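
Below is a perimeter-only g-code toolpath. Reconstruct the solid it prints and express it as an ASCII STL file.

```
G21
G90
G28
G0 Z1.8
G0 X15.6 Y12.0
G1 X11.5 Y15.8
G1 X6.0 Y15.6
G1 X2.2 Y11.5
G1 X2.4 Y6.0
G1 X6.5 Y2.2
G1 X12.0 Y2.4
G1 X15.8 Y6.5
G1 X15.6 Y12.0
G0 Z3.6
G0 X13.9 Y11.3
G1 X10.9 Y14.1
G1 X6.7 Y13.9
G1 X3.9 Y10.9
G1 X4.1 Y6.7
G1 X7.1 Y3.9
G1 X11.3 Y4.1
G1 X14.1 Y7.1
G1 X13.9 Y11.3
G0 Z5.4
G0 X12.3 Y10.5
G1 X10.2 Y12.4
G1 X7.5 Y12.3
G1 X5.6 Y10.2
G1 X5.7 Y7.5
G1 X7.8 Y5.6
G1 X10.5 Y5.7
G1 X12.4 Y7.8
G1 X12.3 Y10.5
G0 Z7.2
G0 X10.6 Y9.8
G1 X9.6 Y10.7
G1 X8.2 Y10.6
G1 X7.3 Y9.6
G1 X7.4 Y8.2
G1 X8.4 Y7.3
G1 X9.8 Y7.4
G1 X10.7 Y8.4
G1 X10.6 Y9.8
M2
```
solid part
  facet normal 0.0000 0.0000 -1.0000
    outer loop
      vertex 5.2 17.2 0.0
      vertex 12.1 17.5 0.0
      vertex 17.2 12.8 0.0
    endloop
  endfacet
  facet normal 0.0000 0.0000 -1.0000
    outer loop
      vertex 0.5 12.1 0.0
      vertex 5.2 17.2 0.0
      vertex 17.2 12.8 0.0
    endloop
  endfacet
  facet normal 0.0000 0.0000 -1.0000
    outer loop
      vertex 0.8 5.2 0.0
      vertex 0.5 12.1 0.0
      vertex 17.2 12.8 0.0
    endloop
  endfacet
  facet normal 0.0000 0.0000 -1.0000
    outer loop
      vertex 5.9 0.5 0.0
      vertex 0.8 5.2 0.0
      vertex 17.2 12.8 0.0
    endloop
  endfacet
  facet normal 0.0000 0.0000 -1.0000
    outer loop
      vertex 12.8 0.8 0.0
      vertex 5.9 0.5 0.0
      vertex 17.2 12.8 0.0
    endloop
  endfacet
  facet normal 0.0000 0.0000 -1.0000
    outer loop
      vertex 17.5 5.9 0.0
      vertex 12.8 0.8 0.0
      vertex 17.2 12.8 0.0
    endloop
  endfacet
  facet normal 0.4968 0.5390 0.6802
    outer loop
      vertex 17.2 12.8 0.0
      vertex 12.1 17.5 0.0
      vertex 9.0 9.0 9.0
    endloop
  endfacet
  facet normal -0.0318 0.7321 0.6805
    outer loop
      vertex 12.1 17.5 0.0
      vertex 5.2 17.2 0.0
      vertex 9.0 9.0 9.0
    endloop
  endfacet
  facet normal -0.5390 0.4968 0.6802
    outer loop
      vertex 5.2 17.2 0.0
      vertex 0.5 12.1 0.0
      vertex 9.0 9.0 9.0
    endloop
  endfacet
  facet normal -0.7321 -0.0318 0.6805
    outer loop
      vertex 0.5 12.1 0.0
      vertex 0.8 5.2 0.0
      vertex 9.0 9.0 9.0
    endloop
  endfacet
  facet normal -0.4968 -0.5390 0.6802
    outer loop
      vertex 0.8 5.2 0.0
      vertex 5.9 0.5 0.0
      vertex 9.0 9.0 9.0
    endloop
  endfacet
  facet normal 0.0318 -0.7321 0.6805
    outer loop
      vertex 5.9 0.5 0.0
      vertex 12.8 0.8 0.0
      vertex 9.0 9.0 9.0
    endloop
  endfacet
  facet normal 0.5390 -0.4968 0.6802
    outer loop
      vertex 12.8 0.8 0.0
      vertex 17.5 5.9 0.0
      vertex 9.0 9.0 9.0
    endloop
  endfacet
  facet normal 0.7321 0.0318 0.6805
    outer loop
      vertex 17.5 5.9 0.0
      vertex 17.2 12.8 0.0
      vertex 9.0 9.0 9.0
    endloop
  endfacet
endsolid part

The G0 Z moves step by Δz≈1.8 mm. The G1 loops shrink linearly with z, so the solid tapers from its base footprint up to z≈9. Closing with a flat bottom cap and the tapered top and triangulating gives 14 facets — a regular 8-sided pyramid, base circumscribed radius ≈ 9 mm, apex at z ≈ 9 mm.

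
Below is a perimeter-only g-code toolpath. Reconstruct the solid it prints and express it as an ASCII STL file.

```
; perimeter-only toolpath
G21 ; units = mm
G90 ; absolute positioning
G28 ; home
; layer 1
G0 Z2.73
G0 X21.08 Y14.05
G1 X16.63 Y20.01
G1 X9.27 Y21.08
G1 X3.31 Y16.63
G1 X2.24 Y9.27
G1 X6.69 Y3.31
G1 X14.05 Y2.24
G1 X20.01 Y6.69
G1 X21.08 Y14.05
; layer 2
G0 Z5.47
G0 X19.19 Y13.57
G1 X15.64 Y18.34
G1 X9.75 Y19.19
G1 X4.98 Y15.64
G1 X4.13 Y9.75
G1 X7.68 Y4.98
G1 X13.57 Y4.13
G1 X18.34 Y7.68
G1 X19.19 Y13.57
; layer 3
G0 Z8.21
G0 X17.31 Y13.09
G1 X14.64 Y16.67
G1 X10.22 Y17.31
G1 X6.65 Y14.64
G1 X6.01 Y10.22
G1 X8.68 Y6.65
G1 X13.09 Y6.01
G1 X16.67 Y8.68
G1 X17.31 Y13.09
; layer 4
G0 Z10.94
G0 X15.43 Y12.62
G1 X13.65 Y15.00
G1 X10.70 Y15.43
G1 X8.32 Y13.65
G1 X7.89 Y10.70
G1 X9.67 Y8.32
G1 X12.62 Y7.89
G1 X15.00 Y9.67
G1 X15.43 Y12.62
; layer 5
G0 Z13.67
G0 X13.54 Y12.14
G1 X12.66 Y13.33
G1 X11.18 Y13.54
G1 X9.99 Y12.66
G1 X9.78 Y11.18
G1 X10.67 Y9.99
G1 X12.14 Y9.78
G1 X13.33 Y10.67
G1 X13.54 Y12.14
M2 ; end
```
solid part
  facet normal 0.0000 0.0000 -1.0000
    outer loop
      vertex 8.79 22.96 0.00
      vertex 17.63 21.68 0.00
      vertex 22.96 14.53 0.00
    endloop
  endfacet
  facet normal 0.0000 0.0000 -1.0000
    outer loop
      vertex 1.64 17.63 0.00
      vertex 8.79 22.96 0.00
      vertex 22.96 14.53 0.00
    endloop
  endfacet
  facet normal 0.0000 0.0000 -1.0000
    outer loop
      vertex 0.36 8.79 0.00
      vertex 1.64 17.63 0.00
      vertex 22.96 14.53 0.00
    endloop
  endfacet
  facet normal 0.0000 0.0000 -1.0000
    outer loop
      vertex 5.69 1.64 0.00
      vertex 0.36 8.79 0.00
      vertex 22.96 14.53 0.00
    endloop
  endfacet
  facet normal 0.0000 0.0000 -1.0000
    outer loop
      vertex 14.53 0.36 0.00
      vertex 5.69 1.64 0.00
      vertex 22.96 14.53 0.00
    endloop
  endfacet
  facet normal 0.0000 0.0000 -1.0000
    outer loop
      vertex 21.68 5.69 0.00
      vertex 14.53 0.36 0.00
      vertex 22.96 14.53 0.00
    endloop
  endfacet
  facet normal 0.6702 0.4996 0.5489
    outer loop
      vertex 22.96 14.53 0.00
      vertex 17.63 21.68 0.00
      vertex 11.66 11.66 16.41
    endloop
  endfacet
  facet normal 0.1198 0.8273 0.5488
    outer loop
      vertex 17.63 21.68 0.00
      vertex 8.79 22.96 0.00
      vertex 11.66 11.66 16.41
    endloop
  endfacet
  facet normal -0.4996 0.6702 0.5489
    outer loop
      vertex 8.79 22.96 0.00
      vertex 1.64 17.63 0.00
      vertex 11.66 11.66 16.41
    endloop
  endfacet
  facet normal -0.8273 0.1198 0.5488
    outer loop
      vertex 1.64 17.63 0.00
      vertex 0.36 8.79 0.00
      vertex 11.66 11.66 16.41
    endloop
  endfacet
  facet normal -0.6702 -0.4996 0.5489
    outer loop
      vertex 0.36 8.79 0.00
      vertex 5.69 1.64 0.00
      vertex 11.66 11.66 16.41
    endloop
  endfacet
  facet normal -0.1198 -0.8273 0.5488
    outer loop
      vertex 5.69 1.64 0.00
      vertex 14.53 0.36 0.00
      vertex 11.66 11.66 16.41
    endloop
  endfacet
  facet normal 0.4996 -0.6702 0.5489
    outer loop
      vertex 14.53 0.36 0.00
      vertex 21.68 5.69 0.00
      vertex 11.66 11.66 16.41
    endloop
  endfacet
  facet normal 0.8273 -0.1198 0.5488
    outer loop
      vertex 21.68 5.69 0.00
      vertex 22.96 14.53 0.00
      vertex 11.66 11.66 16.41
    endloop
  endfacet
endsolid part

The G0 Z moves step by Δz≈2.73 mm. The G1 loops shrink linearly with z, so the solid tapers from its base footprint up to z≈16.4. Closing with a flat bottom cap and the tapered top and triangulating gives 14 facets — a regular 8-sided pyramid, base circumscribed radius ≈ 11.7 mm, apex at z ≈ 16.4 mm.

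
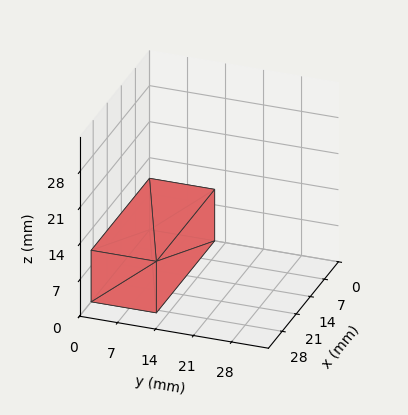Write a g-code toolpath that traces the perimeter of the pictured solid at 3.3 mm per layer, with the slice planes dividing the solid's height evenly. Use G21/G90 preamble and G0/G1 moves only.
Reading the render: the shape is a rectangular box, roughly 29 × 12 mm footprint and 10 mm tall (dimensions read to the nearest mm from the axis ticks). For the g-code, the solid's height is divided into equal slices at the stated Δz and each level perimeter traced with G1 moves after a G0 lift.

; perimeter-only toolpath
G21 ; units = mm
G90 ; absolute positioning
G28 ; home
; layer 1
G0 Z3.3
G0 X0.0 Y0.0
G1 X29.0 Y0.0
G1 X29.0 Y12.0
G1 X0.0 Y12.0
G1 X0.0 Y0.0
; layer 2
G0 Z6.7
G0 X0.0 Y0.0
G1 X29.0 Y0.0
G1 X29.0 Y12.0
G1 X0.0 Y12.0
G1 X0.0 Y0.0
; layer 3
G0 Z10.0
G0 X0.0 Y0.0
G1 X29.0 Y0.0
G1 X29.0 Y12.0
G1 X0.0 Y12.0
G1 X0.0 Y0.0
M2 ; end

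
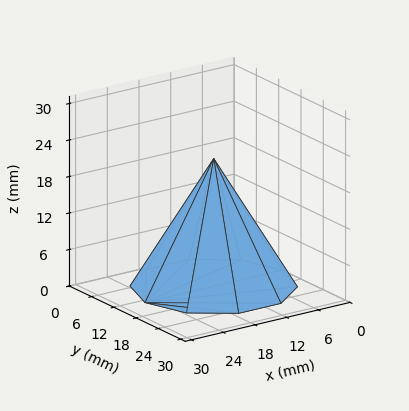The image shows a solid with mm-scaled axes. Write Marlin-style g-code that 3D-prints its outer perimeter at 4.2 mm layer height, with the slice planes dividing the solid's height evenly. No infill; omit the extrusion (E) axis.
Reading the render: the shape is a regular 10-sided pyramid, base circumscribed radius ≈ 13 mm, apex at z ≈ 21 mm (dimensions read to the nearest mm from the axis ticks). For the g-code, the solid's height is divided into equal slices at the stated Δz and each level perimeter traced with G1 moves after a G0 lift.

; perimeter-only toolpath
G21 ; units = mm
G90 ; absolute positioning
G28 ; home
; layer 1
G0 Z4.2
G0 X23.4 Y13.0
G1 X21.4 Y19.1
G1 X16.2 Y22.9
G1 X9.8 Y22.9
G1 X4.6 Y19.1
G1 X2.6 Y13.0
G1 X4.6 Y6.9
G1 X9.8 Y3.1
G1 X16.2 Y3.1
G1 X21.4 Y6.9
G1 X23.4 Y13.0
; layer 2
G0 Z8.4
G0 X20.8 Y13.0
G1 X19.3 Y17.6
G1 X15.4 Y20.4
G1 X10.6 Y20.4
G1 X6.7 Y17.6
G1 X5.2 Y13.0
G1 X6.7 Y8.4
G1 X10.6 Y5.6
G1 X15.4 Y5.6
G1 X19.3 Y8.4
G1 X20.8 Y13.0
; layer 3
G0 Z12.6
G0 X18.2 Y13.0
G1 X17.2 Y16.0
G1 X14.6 Y18.0
G1 X11.4 Y18.0
G1 X8.8 Y16.0
G1 X7.8 Y13.0
G1 X8.8 Y10.0
G1 X11.4 Y8.0
G1 X14.6 Y8.0
G1 X17.2 Y10.0
G1 X18.2 Y13.0
; layer 4
G0 Z16.8
G0 X15.6 Y13.0
G1 X15.1 Y14.5
G1 X13.8 Y15.5
G1 X12.2 Y15.5
G1 X10.9 Y14.5
G1 X10.4 Y13.0
G1 X10.9 Y11.5
G1 X12.2 Y10.5
G1 X13.8 Y10.5
G1 X15.1 Y11.5
G1 X15.6 Y13.0
M2 ; end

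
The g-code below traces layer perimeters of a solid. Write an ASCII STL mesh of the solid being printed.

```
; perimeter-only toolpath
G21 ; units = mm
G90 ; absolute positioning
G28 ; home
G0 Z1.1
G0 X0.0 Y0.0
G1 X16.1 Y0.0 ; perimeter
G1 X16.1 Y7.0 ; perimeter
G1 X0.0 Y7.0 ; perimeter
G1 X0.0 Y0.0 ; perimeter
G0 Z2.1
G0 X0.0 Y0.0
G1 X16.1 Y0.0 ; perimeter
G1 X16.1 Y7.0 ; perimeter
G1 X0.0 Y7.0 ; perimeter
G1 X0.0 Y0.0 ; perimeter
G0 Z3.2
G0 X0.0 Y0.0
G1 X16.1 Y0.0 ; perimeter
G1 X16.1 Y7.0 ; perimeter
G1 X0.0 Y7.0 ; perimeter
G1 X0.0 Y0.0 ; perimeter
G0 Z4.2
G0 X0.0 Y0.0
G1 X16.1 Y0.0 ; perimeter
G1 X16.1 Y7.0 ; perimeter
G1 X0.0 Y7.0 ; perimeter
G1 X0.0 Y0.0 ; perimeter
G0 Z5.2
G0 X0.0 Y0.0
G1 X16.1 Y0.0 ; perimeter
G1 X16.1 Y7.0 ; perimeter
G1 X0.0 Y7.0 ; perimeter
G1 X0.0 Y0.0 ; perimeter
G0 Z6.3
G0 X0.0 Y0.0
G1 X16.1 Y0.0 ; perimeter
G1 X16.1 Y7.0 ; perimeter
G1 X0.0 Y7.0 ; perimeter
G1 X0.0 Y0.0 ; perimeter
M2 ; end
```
solid part
  facet normal 0.0000 0.0000 -1.0000
    outer loop
      vertex 16.1 7.0 0.0
      vertex 16.1 0.0 0.0
      vertex 0.0 0.0 0.0
    endloop
  endfacet
  facet normal 0.0000 0.0000 -1.0000
    outer loop
      vertex 0.0 7.0 0.0
      vertex 16.1 7.0 0.0
      vertex 0.0 0.0 0.0
    endloop
  endfacet
  facet normal 0.0000 0.0000 1.0000
    outer loop
      vertex 0.0 0.0 6.3
      vertex 16.1 0.0 6.3
      vertex 16.1 7.0 6.3
    endloop
  endfacet
  facet normal 0.0000 0.0000 1.0000
    outer loop
      vertex 0.0 0.0 6.3
      vertex 16.1 7.0 6.3
      vertex 0.0 7.0 6.3
    endloop
  endfacet
  facet normal 0.0000 -1.0000 0.0000
    outer loop
      vertex 0.0 0.0 0.0
      vertex 16.1 0.0 0.0
      vertex 16.1 0.0 6.3
    endloop
  endfacet
  facet normal 0.0000 -1.0000 0.0000
    outer loop
      vertex 0.0 0.0 0.0
      vertex 16.1 0.0 6.3
      vertex 0.0 0.0 6.3
    endloop
  endfacet
  facet normal 0.0000 1.0000 0.0000
    outer loop
      vertex 16.1 7.0 6.3
      vertex 16.1 7.0 0.0
      vertex 0.0 7.0 0.0
    endloop
  endfacet
  facet normal 0.0000 1.0000 0.0000
    outer loop
      vertex 0.0 7.0 6.3
      vertex 16.1 7.0 6.3
      vertex 0.0 7.0 0.0
    endloop
  endfacet
  facet normal -1.0000 0.0000 0.0000
    outer loop
      vertex 0.0 7.0 6.3
      vertex 0.0 7.0 0.0
      vertex 0.0 0.0 0.0
    endloop
  endfacet
  facet normal -1.0000 0.0000 0.0000
    outer loop
      vertex 0.0 0.0 6.3
      vertex 0.0 7.0 6.3
      vertex 0.0 0.0 0.0
    endloop
  endfacet
  facet normal 1.0000 0.0000 0.0000
    outer loop
      vertex 16.1 0.0 0.0
      vertex 16.1 7.0 0.0
      vertex 16.1 7.0 6.3
    endloop
  endfacet
  facet normal 1.0000 0.0000 0.0000
    outer loop
      vertex 16.1 0.0 0.0
      vertex 16.1 7.0 6.3
      vertex 16.1 0.0 6.3
    endloop
  endfacet
endsolid part

The G0 Z moves step by Δz≈1.1 mm. Every layer's G1 loop is the same polygon, so the solid is a straight extrusion of it from z=0 to z≈6.3. Closing with flat bottom and top caps and triangulating gives 12 facets — a rectangular box, roughly 16.1 × 7 mm footprint and 6.3 mm tall.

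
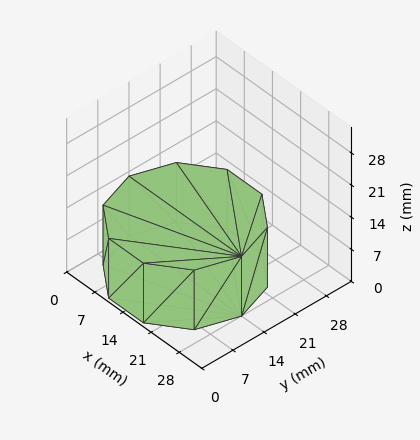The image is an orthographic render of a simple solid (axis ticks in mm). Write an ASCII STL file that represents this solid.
Reading the render: the shape is a regular 10-sided prism (a cylinder approximated with 10 flat sides), circumscribed radius ≈ 14 mm, height ≈ 13 mm (dimensions read to the nearest mm from the axis ticks). For the STL, each face is triangulated and given an outward normal.

solid part
  facet normal 0.0000 0.0000 -1.0000
    outer loop
      vertex 18.33 27.31 0.00
      vertex 25.33 22.23 0.00
      vertex 28.00 14.00 0.00
    endloop
  endfacet
  facet normal 0.0000 0.0000 -1.0000
    outer loop
      vertex 9.67 27.31 0.00
      vertex 18.33 27.31 0.00
      vertex 28.00 14.00 0.00
    endloop
  endfacet
  facet normal 0.0000 0.0000 -1.0000
    outer loop
      vertex 2.67 22.23 0.00
      vertex 9.67 27.31 0.00
      vertex 28.00 14.00 0.00
    endloop
  endfacet
  facet normal 0.0000 0.0000 -1.0000
    outer loop
      vertex 0.00 14.00 0.00
      vertex 2.67 22.23 0.00
      vertex 28.00 14.00 0.00
    endloop
  endfacet
  facet normal 0.0000 0.0000 -1.0000
    outer loop
      vertex 2.67 5.77 0.00
      vertex 0.00 14.00 0.00
      vertex 28.00 14.00 0.00
    endloop
  endfacet
  facet normal 0.0000 0.0000 -1.0000
    outer loop
      vertex 9.67 0.69 0.00
      vertex 2.67 5.77 0.00
      vertex 28.00 14.00 0.00
    endloop
  endfacet
  facet normal 0.0000 0.0000 -1.0000
    outer loop
      vertex 18.33 0.69 0.00
      vertex 9.67 0.69 0.00
      vertex 28.00 14.00 0.00
    endloop
  endfacet
  facet normal 0.0000 0.0000 -1.0000
    outer loop
      vertex 25.33 5.77 0.00
      vertex 18.33 0.69 0.00
      vertex 28.00 14.00 0.00
    endloop
  endfacet
  facet normal 0.0000 0.0000 1.0000
    outer loop
      vertex 28.00 14.00 13.00
      vertex 25.33 22.23 13.00
      vertex 18.33 27.31 13.00
    endloop
  endfacet
  facet normal 0.0000 0.0000 1.0000
    outer loop
      vertex 28.00 14.00 13.00
      vertex 18.33 27.31 13.00
      vertex 9.67 27.31 13.00
    endloop
  endfacet
  facet normal 0.0000 0.0000 1.0000
    outer loop
      vertex 28.00 14.00 13.00
      vertex 9.67 27.31 13.00
      vertex 2.67 22.23 13.00
    endloop
  endfacet
  facet normal 0.0000 0.0000 1.0000
    outer loop
      vertex 28.00 14.00 13.00
      vertex 2.67 22.23 13.00
      vertex 0.00 14.00 13.00
    endloop
  endfacet
  facet normal 0.0000 0.0000 1.0000
    outer loop
      vertex 28.00 14.00 13.00
      vertex 0.00 14.00 13.00
      vertex 2.67 5.77 13.00
    endloop
  endfacet
  facet normal 0.0000 0.0000 1.0000
    outer loop
      vertex 28.00 14.00 13.00
      vertex 2.67 5.77 13.00
      vertex 9.67 0.69 13.00
    endloop
  endfacet
  facet normal 0.0000 0.0000 1.0000
    outer loop
      vertex 28.00 14.00 13.00
      vertex 9.67 0.69 13.00
      vertex 18.33 0.69 13.00
    endloop
  endfacet
  facet normal 0.0000 0.0000 1.0000
    outer loop
      vertex 28.00 14.00 13.00
      vertex 18.33 0.69 13.00
      vertex 25.33 5.77 13.00
    endloop
  endfacet
  facet normal 0.9512 0.3086 0.0000
    outer loop
      vertex 28.00 14.00 0.00
      vertex 25.33 22.23 0.00
      vertex 25.33 22.23 13.00
    endloop
  endfacet
  facet normal 0.9512 0.3086 0.0000
    outer loop
      vertex 28.00 14.00 0.00
      vertex 25.33 22.23 13.00
      vertex 28.00 14.00 13.00
    endloop
  endfacet
  facet normal 0.5873 0.8093 0.0000
    outer loop
      vertex 25.33 22.23 0.00
      vertex 18.33 27.31 0.00
      vertex 18.33 27.31 13.00
    endloop
  endfacet
  facet normal 0.5873 0.8093 0.0000
    outer loop
      vertex 25.33 22.23 0.00
      vertex 18.33 27.31 13.00
      vertex 25.33 22.23 13.00
    endloop
  endfacet
  facet normal 0.0000 1.0000 0.0000
    outer loop
      vertex 18.33 27.31 0.00
      vertex 9.67 27.31 0.00
      vertex 9.67 27.31 13.00
    endloop
  endfacet
  facet normal 0.0000 1.0000 0.0000
    outer loop
      vertex 18.33 27.31 0.00
      vertex 9.67 27.31 13.00
      vertex 18.33 27.31 13.00
    endloop
  endfacet
  facet normal -0.5873 0.8093 0.0000
    outer loop
      vertex 9.67 27.31 0.00
      vertex 2.67 22.23 0.00
      vertex 2.67 22.23 13.00
    endloop
  endfacet
  facet normal -0.5873 0.8093 0.0000
    outer loop
      vertex 9.67 27.31 0.00
      vertex 2.67 22.23 13.00
      vertex 9.67 27.31 13.00
    endloop
  endfacet
  facet normal -0.9512 0.3086 0.0000
    outer loop
      vertex 2.67 22.23 0.00
      vertex 0.00 14.00 0.00
      vertex 0.00 14.00 13.00
    endloop
  endfacet
  facet normal -0.9512 0.3086 0.0000
    outer loop
      vertex 2.67 22.23 0.00
      vertex 0.00 14.00 13.00
      vertex 2.67 22.23 13.00
    endloop
  endfacet
  facet normal -0.9512 -0.3086 0.0000
    outer loop
      vertex 0.00 14.00 0.00
      vertex 2.67 5.77 0.00
      vertex 2.67 5.77 13.00
    endloop
  endfacet
  facet normal -0.9512 -0.3086 0.0000
    outer loop
      vertex 0.00 14.00 0.00
      vertex 2.67 5.77 13.00
      vertex 0.00 14.00 13.00
    endloop
  endfacet
  facet normal -0.5873 -0.8093 0.0000
    outer loop
      vertex 2.67 5.77 0.00
      vertex 9.67 0.69 0.00
      vertex 9.67 0.69 13.00
    endloop
  endfacet
  facet normal -0.5873 -0.8093 0.0000
    outer loop
      vertex 2.67 5.77 0.00
      vertex 9.67 0.69 13.00
      vertex 2.67 5.77 13.00
    endloop
  endfacet
  facet normal 0.0000 -1.0000 0.0000
    outer loop
      vertex 9.67 0.69 0.00
      vertex 18.33 0.69 0.00
      vertex 18.33 0.69 13.00
    endloop
  endfacet
  facet normal 0.0000 -1.0000 0.0000
    outer loop
      vertex 9.67 0.69 0.00
      vertex 18.33 0.69 13.00
      vertex 9.67 0.69 13.00
    endloop
  endfacet
  facet normal 0.5873 -0.8093 0.0000
    outer loop
      vertex 18.33 0.69 0.00
      vertex 25.33 5.77 0.00
      vertex 25.33 5.77 13.00
    endloop
  endfacet
  facet normal 0.5873 -0.8093 0.0000
    outer loop
      vertex 18.33 0.69 0.00
      vertex 25.33 5.77 13.00
      vertex 18.33 0.69 13.00
    endloop
  endfacet
  facet normal 0.9512 -0.3086 0.0000
    outer loop
      vertex 25.33 5.77 0.00
      vertex 28.00 14.00 0.00
      vertex 28.00 14.00 13.00
    endloop
  endfacet
  facet normal 0.9512 -0.3086 0.0000
    outer loop
      vertex 25.33 5.77 0.00
      vertex 28.00 14.00 13.00
      vertex 25.33 5.77 13.00
    endloop
  endfacet
endsolid part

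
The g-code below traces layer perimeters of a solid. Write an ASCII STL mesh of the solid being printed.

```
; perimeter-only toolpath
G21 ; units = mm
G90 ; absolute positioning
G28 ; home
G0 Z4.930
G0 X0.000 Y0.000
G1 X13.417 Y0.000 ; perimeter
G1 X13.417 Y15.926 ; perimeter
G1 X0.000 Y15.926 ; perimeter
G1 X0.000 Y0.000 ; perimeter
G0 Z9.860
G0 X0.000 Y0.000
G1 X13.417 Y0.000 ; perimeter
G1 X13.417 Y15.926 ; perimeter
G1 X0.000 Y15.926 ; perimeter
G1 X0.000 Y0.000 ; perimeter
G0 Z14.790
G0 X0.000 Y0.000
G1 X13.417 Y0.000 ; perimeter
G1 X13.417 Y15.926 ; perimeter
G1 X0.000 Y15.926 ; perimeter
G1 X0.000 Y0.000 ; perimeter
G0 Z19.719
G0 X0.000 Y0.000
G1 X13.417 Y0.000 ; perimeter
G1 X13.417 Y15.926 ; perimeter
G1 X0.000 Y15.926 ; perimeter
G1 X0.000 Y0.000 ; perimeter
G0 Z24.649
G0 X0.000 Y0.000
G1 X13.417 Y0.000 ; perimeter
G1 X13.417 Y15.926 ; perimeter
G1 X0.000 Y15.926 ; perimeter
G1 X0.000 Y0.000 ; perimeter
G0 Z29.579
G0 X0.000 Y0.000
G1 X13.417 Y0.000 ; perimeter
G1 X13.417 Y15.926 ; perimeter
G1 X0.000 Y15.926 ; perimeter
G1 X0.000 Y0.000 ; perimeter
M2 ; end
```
solid part
  facet normal 0.0000 0.0000 -1.0000
    outer loop
      vertex 13.417 15.926 0.000
      vertex 13.417 0.000 0.000
      vertex 0.000 0.000 0.000
    endloop
  endfacet
  facet normal 0.0000 0.0000 -1.0000
    outer loop
      vertex 0.000 15.926 0.000
      vertex 13.417 15.926 0.000
      vertex 0.000 0.000 0.000
    endloop
  endfacet
  facet normal 0.0000 0.0000 1.0000
    outer loop
      vertex 0.000 0.000 29.579
      vertex 13.417 0.000 29.579
      vertex 13.417 15.926 29.579
    endloop
  endfacet
  facet normal 0.0000 0.0000 1.0000
    outer loop
      vertex 0.000 0.000 29.579
      vertex 13.417 15.926 29.579
      vertex 0.000 15.926 29.579
    endloop
  endfacet
  facet normal 0.0000 -1.0000 0.0000
    outer loop
      vertex 0.000 0.000 0.000
      vertex 13.417 0.000 0.000
      vertex 13.417 0.000 29.579
    endloop
  endfacet
  facet normal 0.0000 -1.0000 0.0000
    outer loop
      vertex 0.000 0.000 0.000
      vertex 13.417 0.000 29.579
      vertex 0.000 0.000 29.579
    endloop
  endfacet
  facet normal 0.0000 1.0000 0.0000
    outer loop
      vertex 13.417 15.926 29.579
      vertex 13.417 15.926 0.000
      vertex 0.000 15.926 0.000
    endloop
  endfacet
  facet normal 0.0000 1.0000 0.0000
    outer loop
      vertex 0.000 15.926 29.579
      vertex 13.417 15.926 29.579
      vertex 0.000 15.926 0.000
    endloop
  endfacet
  facet normal -1.0000 0.0000 0.0000
    outer loop
      vertex 0.000 15.926 29.579
      vertex 0.000 15.926 0.000
      vertex 0.000 0.000 0.000
    endloop
  endfacet
  facet normal -1.0000 0.0000 0.0000
    outer loop
      vertex 0.000 0.000 29.579
      vertex 0.000 15.926 29.579
      vertex 0.000 0.000 0.000
    endloop
  endfacet
  facet normal 1.0000 0.0000 0.0000
    outer loop
      vertex 13.417 0.000 0.000
      vertex 13.417 15.926 0.000
      vertex 13.417 15.926 29.579
    endloop
  endfacet
  facet normal 1.0000 0.0000 0.0000
    outer loop
      vertex 13.417 0.000 0.000
      vertex 13.417 15.926 29.579
      vertex 13.417 0.000 29.579
    endloop
  endfacet
endsolid part

The G0 Z moves step by Δz≈4.930 mm. Every layer's G1 loop is the same polygon, so the solid is a straight extrusion of it from z=0 to z≈29.6. Closing with flat bottom and top caps and triangulating gives 12 facets — a rectangular box, roughly 13.4 × 15.9 mm footprint and 29.6 mm tall.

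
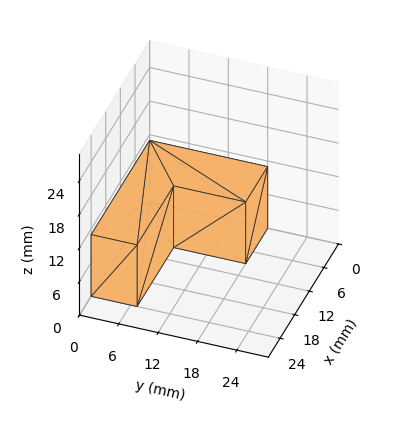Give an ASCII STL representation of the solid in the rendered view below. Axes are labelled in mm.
Reading the render: the shape is an L-shaped prism: outer 24 × 18 mm, arm thicknesses ≈ 7 mm (horizontal) and 9 mm (vertical), extruded 11 mm in z (dimensions read to the nearest mm from the axis ticks). For the STL, each face is triangulated and given an outward normal.

solid part
  facet normal 0.0000 0.0000 -1.0000
    outer loop
      vertex 24.00 7.00 0.00
      vertex 24.00 0.00 0.00
      vertex 0.00 0.00 0.00
    endloop
  endfacet
  facet normal 0.0000 0.0000 -1.0000
    outer loop
      vertex 9.00 7.00 0.00
      vertex 24.00 7.00 0.00
      vertex 0.00 0.00 0.00
    endloop
  endfacet
  facet normal 0.0000 0.0000 -1.0000
    outer loop
      vertex 9.00 18.00 0.00
      vertex 9.00 7.00 0.00
      vertex 0.00 0.00 0.00
    endloop
  endfacet
  facet normal 0.0000 0.0000 -1.0000
    outer loop
      vertex 0.00 18.00 0.00
      vertex 9.00 18.00 0.00
      vertex 0.00 0.00 0.00
    endloop
  endfacet
  facet normal 0.0000 0.0000 1.0000
    outer loop
      vertex 0.00 0.00 11.00
      vertex 24.00 0.00 11.00
      vertex 24.00 7.00 11.00
    endloop
  endfacet
  facet normal 0.0000 0.0000 1.0000
    outer loop
      vertex 0.00 0.00 11.00
      vertex 24.00 7.00 11.00
      vertex 9.00 7.00 11.00
    endloop
  endfacet
  facet normal 0.0000 0.0000 1.0000
    outer loop
      vertex 0.00 0.00 11.00
      vertex 9.00 7.00 11.00
      vertex 9.00 18.00 11.00
    endloop
  endfacet
  facet normal 0.0000 0.0000 1.0000
    outer loop
      vertex 0.00 0.00 11.00
      vertex 9.00 18.00 11.00
      vertex 0.00 18.00 11.00
    endloop
  endfacet
  facet normal 0.0000 -1.0000 0.0000
    outer loop
      vertex 0.00 0.00 0.00
      vertex 24.00 0.00 0.00
      vertex 24.00 0.00 11.00
    endloop
  endfacet
  facet normal 0.0000 -1.0000 0.0000
    outer loop
      vertex 0.00 0.00 0.00
      vertex 24.00 0.00 11.00
      vertex 0.00 0.00 11.00
    endloop
  endfacet
  facet normal 1.0000 0.0000 0.0000
    outer loop
      vertex 24.00 0.00 0.00
      vertex 24.00 7.00 0.00
      vertex 24.00 7.00 11.00
    endloop
  endfacet
  facet normal 1.0000 0.0000 0.0000
    outer loop
      vertex 24.00 0.00 0.00
      vertex 24.00 7.00 11.00
      vertex 24.00 0.00 11.00
    endloop
  endfacet
  facet normal 0.0000 1.0000 0.0000
    outer loop
      vertex 24.00 7.00 0.00
      vertex 9.00 7.00 0.00
      vertex 9.00 7.00 11.00
    endloop
  endfacet
  facet normal 0.0000 1.0000 0.0000
    outer loop
      vertex 24.00 7.00 0.00
      vertex 9.00 7.00 11.00
      vertex 24.00 7.00 11.00
    endloop
  endfacet
  facet normal 1.0000 0.0000 0.0000
    outer loop
      vertex 9.00 7.00 0.00
      vertex 9.00 18.00 0.00
      vertex 9.00 18.00 11.00
    endloop
  endfacet
  facet normal 1.0000 0.0000 0.0000
    outer loop
      vertex 9.00 7.00 0.00
      vertex 9.00 18.00 11.00
      vertex 9.00 7.00 11.00
    endloop
  endfacet
  facet normal 0.0000 1.0000 0.0000
    outer loop
      vertex 9.00 18.00 0.00
      vertex 0.00 18.00 0.00
      vertex 0.00 18.00 11.00
    endloop
  endfacet
  facet normal 0.0000 1.0000 0.0000
    outer loop
      vertex 9.00 18.00 0.00
      vertex 0.00 18.00 11.00
      vertex 9.00 18.00 11.00
    endloop
  endfacet
  facet normal -1.0000 0.0000 0.0000
    outer loop
      vertex 0.00 18.00 0.00
      vertex 0.00 0.00 0.00
      vertex 0.00 0.00 11.00
    endloop
  endfacet
  facet normal -1.0000 0.0000 0.0000
    outer loop
      vertex 0.00 18.00 0.00
      vertex 0.00 0.00 11.00
      vertex 0.00 18.00 11.00
    endloop
  endfacet
endsolid part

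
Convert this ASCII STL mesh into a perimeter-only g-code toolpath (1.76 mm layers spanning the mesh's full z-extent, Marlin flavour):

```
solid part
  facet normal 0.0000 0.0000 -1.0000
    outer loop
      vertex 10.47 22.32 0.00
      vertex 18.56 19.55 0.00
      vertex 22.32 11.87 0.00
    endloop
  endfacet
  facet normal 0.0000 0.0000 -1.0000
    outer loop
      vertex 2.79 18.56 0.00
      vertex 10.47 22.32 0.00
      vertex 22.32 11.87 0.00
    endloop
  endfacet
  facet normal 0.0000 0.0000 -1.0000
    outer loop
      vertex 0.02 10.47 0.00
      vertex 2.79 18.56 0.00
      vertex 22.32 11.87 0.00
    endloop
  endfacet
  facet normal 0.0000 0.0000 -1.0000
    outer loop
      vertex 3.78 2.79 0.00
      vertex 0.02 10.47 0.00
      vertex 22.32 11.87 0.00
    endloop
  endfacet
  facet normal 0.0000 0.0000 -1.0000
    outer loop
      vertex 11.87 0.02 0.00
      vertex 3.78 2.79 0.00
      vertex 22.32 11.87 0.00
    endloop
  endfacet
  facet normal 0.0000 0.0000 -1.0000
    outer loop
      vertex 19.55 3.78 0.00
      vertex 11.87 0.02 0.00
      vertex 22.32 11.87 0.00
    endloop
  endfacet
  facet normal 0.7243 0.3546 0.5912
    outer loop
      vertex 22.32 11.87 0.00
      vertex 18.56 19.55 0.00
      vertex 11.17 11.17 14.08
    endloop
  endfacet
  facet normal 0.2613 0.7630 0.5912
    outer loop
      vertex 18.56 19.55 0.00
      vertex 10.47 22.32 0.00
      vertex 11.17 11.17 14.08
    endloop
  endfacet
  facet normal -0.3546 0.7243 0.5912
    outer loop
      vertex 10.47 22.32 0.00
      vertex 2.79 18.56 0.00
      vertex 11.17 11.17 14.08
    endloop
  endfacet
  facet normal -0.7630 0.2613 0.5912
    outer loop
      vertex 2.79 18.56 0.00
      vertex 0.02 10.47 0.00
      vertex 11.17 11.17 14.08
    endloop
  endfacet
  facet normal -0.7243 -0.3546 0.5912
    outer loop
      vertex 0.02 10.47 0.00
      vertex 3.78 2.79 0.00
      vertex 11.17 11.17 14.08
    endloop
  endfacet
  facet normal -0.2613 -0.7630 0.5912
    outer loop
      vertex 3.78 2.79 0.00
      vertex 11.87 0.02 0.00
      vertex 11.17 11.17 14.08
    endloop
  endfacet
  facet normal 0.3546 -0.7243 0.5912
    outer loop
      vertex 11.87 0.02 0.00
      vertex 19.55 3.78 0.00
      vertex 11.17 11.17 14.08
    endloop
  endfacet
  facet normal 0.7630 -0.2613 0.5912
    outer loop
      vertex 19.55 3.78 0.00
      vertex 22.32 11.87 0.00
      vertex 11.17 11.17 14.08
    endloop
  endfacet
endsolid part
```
; perimeter-only toolpath
G21 ; units = mm
G90 ; absolute positioning
G28 ; home
; layer 1
G0 Z1.76
G0 X20.93 Y11.78
G1 X17.64 Y18.50
G1 X10.56 Y20.93
G1 X3.84 Y17.64
G1 X1.41 Y10.56
G1 X4.70 Y3.84
G1 X11.78 Y1.41
G1 X18.50 Y4.70
G1 X20.93 Y11.78
; layer 2
G0 Z3.52
G0 X19.53 Y11.70
G1 X16.71 Y17.46
G1 X10.65 Y19.53
G1 X4.88 Y16.71
G1 X2.81 Y10.65
G1 X5.63 Y4.88
G1 X11.70 Y2.81
G1 X17.46 Y5.63
G1 X19.53 Y11.70
; layer 3
G0 Z5.28
G0 X18.14 Y11.61
G1 X15.79 Y16.41
G1 X10.73 Y18.14
G1 X5.93 Y15.79
G1 X4.20 Y10.73
G1 X6.55 Y5.93
G1 X11.61 Y4.20
G1 X16.41 Y6.55
G1 X18.14 Y11.61
; layer 4
G0 Z7.04
G0 X16.75 Y11.52
G1 X14.86 Y15.36
G1 X10.82 Y16.75
G1 X6.98 Y14.86
G1 X5.59 Y10.82
G1 X7.47 Y6.98
G1 X11.52 Y5.59
G1 X15.36 Y7.47
G1 X16.75 Y11.52
; layer 5
G0 Z8.80
G0 X15.35 Y11.43
G1 X13.94 Y14.31
G1 X10.91 Y15.35
G1 X8.03 Y13.94
G1 X6.99 Y10.91
G1 X8.40 Y8.03
G1 X11.43 Y6.99
G1 X14.31 Y8.40
G1 X15.35 Y11.43
; layer 6
G0 Z10.56
G0 X13.96 Y11.34
G1 X13.02 Y13.27
G1 X10.99 Y13.96
G1 X9.07 Y13.02
G1 X8.38 Y10.99
G1 X9.32 Y9.07
G1 X11.34 Y8.38
G1 X13.27 Y9.32
G1 X13.96 Y11.34
; layer 7
G0 Z12.32
G0 X12.56 Y11.26
G1 X12.09 Y12.22
G1 X11.08 Y12.56
G1 X10.12 Y12.09
G1 X9.78 Y11.08
G1 X10.25 Y10.12
G1 X11.26 Y9.78
G1 X12.22 Y10.25
G1 X12.56 Y11.26
M2 ; end

The solid is a regular 8-sided pyramid, base circumscribed radius ≈ 11.2 mm, apex at z ≈ 14.1 mm. Slicing at Δz = 1.76 mm — 8 equal slices spanning the solid's height, so layer i sits at z = i·h/8 — gives 7 non-empty perimeters. Each is a 8-segment closed polygon; G0 lifts to the layer z and rapids to the start vertex, then G1 traces the edges. The cross-section shrinks linearly with z (the slice at the apex is degenerate and omitted).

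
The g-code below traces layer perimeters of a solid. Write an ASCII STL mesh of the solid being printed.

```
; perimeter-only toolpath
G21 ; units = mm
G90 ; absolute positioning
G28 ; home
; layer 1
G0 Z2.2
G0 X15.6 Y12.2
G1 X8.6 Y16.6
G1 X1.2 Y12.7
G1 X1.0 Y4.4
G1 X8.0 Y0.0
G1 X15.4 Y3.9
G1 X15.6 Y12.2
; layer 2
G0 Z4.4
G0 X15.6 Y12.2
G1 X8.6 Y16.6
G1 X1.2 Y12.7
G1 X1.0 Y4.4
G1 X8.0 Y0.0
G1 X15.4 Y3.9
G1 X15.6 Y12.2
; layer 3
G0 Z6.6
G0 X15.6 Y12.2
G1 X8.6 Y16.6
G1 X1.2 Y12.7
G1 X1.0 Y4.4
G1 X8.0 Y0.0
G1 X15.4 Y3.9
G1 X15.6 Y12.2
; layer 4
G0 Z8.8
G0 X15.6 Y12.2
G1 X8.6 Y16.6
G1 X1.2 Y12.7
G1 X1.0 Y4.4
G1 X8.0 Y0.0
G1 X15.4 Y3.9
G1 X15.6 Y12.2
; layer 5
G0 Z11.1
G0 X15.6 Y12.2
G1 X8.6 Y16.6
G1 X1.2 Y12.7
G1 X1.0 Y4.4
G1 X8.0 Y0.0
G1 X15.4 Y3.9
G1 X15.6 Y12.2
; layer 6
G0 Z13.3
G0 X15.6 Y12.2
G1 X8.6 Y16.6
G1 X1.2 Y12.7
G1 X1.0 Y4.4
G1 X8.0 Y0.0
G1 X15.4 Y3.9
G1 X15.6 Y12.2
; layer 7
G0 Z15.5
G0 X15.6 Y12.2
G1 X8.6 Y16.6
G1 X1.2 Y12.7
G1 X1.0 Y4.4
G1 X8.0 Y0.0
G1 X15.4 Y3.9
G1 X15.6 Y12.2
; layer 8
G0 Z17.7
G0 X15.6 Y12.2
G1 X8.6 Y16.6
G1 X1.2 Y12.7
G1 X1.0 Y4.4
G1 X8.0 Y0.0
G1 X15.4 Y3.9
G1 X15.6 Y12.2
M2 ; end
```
solid part
  facet normal 0.0000 0.0000 -1.0000
    outer loop
      vertex 1.2 12.7 0.0
      vertex 8.6 16.6 0.0
      vertex 15.6 12.2 0.0
    endloop
  endfacet
  facet normal 0.0000 0.0000 -1.0000
    outer loop
      vertex 1.0 4.4 0.0
      vertex 1.2 12.7 0.0
      vertex 15.6 12.2 0.0
    endloop
  endfacet
  facet normal 0.0000 0.0000 -1.0000
    outer loop
      vertex 8.0 0.0 0.0
      vertex 1.0 4.4 0.0
      vertex 15.6 12.2 0.0
    endloop
  endfacet
  facet normal 0.0000 0.0000 -1.0000
    outer loop
      vertex 15.4 3.9 0.0
      vertex 8.0 0.0 0.0
      vertex 15.6 12.2 0.0
    endloop
  endfacet
  facet normal 0.0000 0.0000 1.0000
    outer loop
      vertex 15.6 12.2 17.7
      vertex 8.6 16.6 17.7
      vertex 1.2 12.7 17.7
    endloop
  endfacet
  facet normal 0.0000 0.0000 1.0000
    outer loop
      vertex 15.6 12.2 17.7
      vertex 1.2 12.7 17.7
      vertex 1.0 4.4 17.7
    endloop
  endfacet
  facet normal 0.0000 0.0000 1.0000
    outer loop
      vertex 15.6 12.2 17.7
      vertex 1.0 4.4 17.7
      vertex 8.0 0.0 17.7
    endloop
  endfacet
  facet normal 0.0000 0.0000 1.0000
    outer loop
      vertex 15.6 12.2 17.7
      vertex 8.0 0.0 17.7
      vertex 15.4 3.9 17.7
    endloop
  endfacet
  facet normal 0.5322 0.8466 0.0000
    outer loop
      vertex 15.6 12.2 0.0
      vertex 8.6 16.6 0.0
      vertex 8.6 16.6 17.7
    endloop
  endfacet
  facet normal 0.5322 0.8466 0.0000
    outer loop
      vertex 15.6 12.2 0.0
      vertex 8.6 16.6 17.7
      vertex 15.6 12.2 17.7
    endloop
  endfacet
  facet normal -0.4662 0.8847 0.0000
    outer loop
      vertex 8.6 16.6 0.0
      vertex 1.2 12.7 0.0
      vertex 1.2 12.7 17.7
    endloop
  endfacet
  facet normal -0.4662 0.8847 0.0000
    outer loop
      vertex 8.6 16.6 0.0
      vertex 1.2 12.7 17.7
      vertex 8.6 16.6 17.7
    endloop
  endfacet
  facet normal -0.9997 0.0241 0.0000
    outer loop
      vertex 1.2 12.7 0.0
      vertex 1.0 4.4 0.0
      vertex 1.0 4.4 17.7
    endloop
  endfacet
  facet normal -0.9997 0.0241 0.0000
    outer loop
      vertex 1.2 12.7 0.0
      vertex 1.0 4.4 17.7
      vertex 1.2 12.7 17.7
    endloop
  endfacet
  facet normal -0.5322 -0.8466 0.0000
    outer loop
      vertex 1.0 4.4 0.0
      vertex 8.0 0.0 0.0
      vertex 8.0 0.0 17.7
    endloop
  endfacet
  facet normal -0.5322 -0.8466 0.0000
    outer loop
      vertex 1.0 4.4 0.0
      vertex 8.0 0.0 17.7
      vertex 1.0 4.4 17.7
    endloop
  endfacet
  facet normal 0.4662 -0.8847 0.0000
    outer loop
      vertex 8.0 0.0 0.0
      vertex 15.4 3.9 0.0
      vertex 15.4 3.9 17.7
    endloop
  endfacet
  facet normal 0.4662 -0.8847 0.0000
    outer loop
      vertex 8.0 0.0 0.0
      vertex 15.4 3.9 17.7
      vertex 8.0 0.0 17.7
    endloop
  endfacet
  facet normal 0.9997 -0.0241 0.0000
    outer loop
      vertex 15.4 3.9 0.0
      vertex 15.6 12.2 0.0
      vertex 15.6 12.2 17.7
    endloop
  endfacet
  facet normal 0.9997 -0.0241 0.0000
    outer loop
      vertex 15.4 3.9 0.0
      vertex 15.6 12.2 17.7
      vertex 15.4 3.9 17.7
    endloop
  endfacet
endsolid part

The G0 Z moves step by Δz≈2.2 mm. Every layer's G1 loop is the same polygon, so the solid is a straight extrusion of it from z=0 to z≈17.7. Closing with flat bottom and top caps and triangulating gives 20 facets — a regular 6-sided prism (a cylinder approximated with 6 flat sides), circumscribed radius ≈ 8.3 mm, height ≈ 17.7 mm.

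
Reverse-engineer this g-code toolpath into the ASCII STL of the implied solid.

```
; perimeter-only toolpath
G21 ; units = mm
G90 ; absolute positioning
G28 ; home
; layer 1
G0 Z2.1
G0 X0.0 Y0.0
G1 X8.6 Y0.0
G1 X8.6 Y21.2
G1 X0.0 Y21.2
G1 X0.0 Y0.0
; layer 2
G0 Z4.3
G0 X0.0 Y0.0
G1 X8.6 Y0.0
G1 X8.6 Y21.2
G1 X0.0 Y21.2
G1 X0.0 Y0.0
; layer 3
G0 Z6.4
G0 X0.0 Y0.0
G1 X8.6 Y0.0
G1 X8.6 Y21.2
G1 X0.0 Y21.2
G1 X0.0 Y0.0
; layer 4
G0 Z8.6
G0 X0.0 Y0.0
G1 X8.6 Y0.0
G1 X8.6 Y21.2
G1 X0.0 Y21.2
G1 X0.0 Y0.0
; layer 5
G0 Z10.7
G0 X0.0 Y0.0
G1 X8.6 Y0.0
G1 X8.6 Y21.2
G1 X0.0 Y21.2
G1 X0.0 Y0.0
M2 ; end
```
solid part
  facet normal 0.0000 0.0000 -1.0000
    outer loop
      vertex 8.6 21.2 0.0
      vertex 8.6 0.0 0.0
      vertex 0.0 0.0 0.0
    endloop
  endfacet
  facet normal 0.0000 0.0000 -1.0000
    outer loop
      vertex 0.0 21.2 0.0
      vertex 8.6 21.2 0.0
      vertex 0.0 0.0 0.0
    endloop
  endfacet
  facet normal 0.0000 0.0000 1.0000
    outer loop
      vertex 0.0 0.0 10.7
      vertex 8.6 0.0 10.7
      vertex 8.6 21.2 10.7
    endloop
  endfacet
  facet normal 0.0000 0.0000 1.0000
    outer loop
      vertex 0.0 0.0 10.7
      vertex 8.6 21.2 10.7
      vertex 0.0 21.2 10.7
    endloop
  endfacet
  facet normal 0.0000 -1.0000 0.0000
    outer loop
      vertex 0.0 0.0 0.0
      vertex 8.6 0.0 0.0
      vertex 8.6 0.0 10.7
    endloop
  endfacet
  facet normal 0.0000 -1.0000 0.0000
    outer loop
      vertex 0.0 0.0 0.0
      vertex 8.6 0.0 10.7
      vertex 0.0 0.0 10.7
    endloop
  endfacet
  facet normal 0.0000 1.0000 0.0000
    outer loop
      vertex 8.6 21.2 10.7
      vertex 8.6 21.2 0.0
      vertex 0.0 21.2 0.0
    endloop
  endfacet
  facet normal 0.0000 1.0000 0.0000
    outer loop
      vertex 0.0 21.2 10.7
      vertex 8.6 21.2 10.7
      vertex 0.0 21.2 0.0
    endloop
  endfacet
  facet normal -1.0000 0.0000 0.0000
    outer loop
      vertex 0.0 21.2 10.7
      vertex 0.0 21.2 0.0
      vertex 0.0 0.0 0.0
    endloop
  endfacet
  facet normal -1.0000 0.0000 0.0000
    outer loop
      vertex 0.0 0.0 10.7
      vertex 0.0 21.2 10.7
      vertex 0.0 0.0 0.0
    endloop
  endfacet
  facet normal 1.0000 0.0000 0.0000
    outer loop
      vertex 8.6 0.0 0.0
      vertex 8.6 21.2 0.0
      vertex 8.6 21.2 10.7
    endloop
  endfacet
  facet normal 1.0000 0.0000 0.0000
    outer loop
      vertex 8.6 0.0 0.0
      vertex 8.6 21.2 10.7
      vertex 8.6 0.0 10.7
    endloop
  endfacet
endsolid part

The G0 Z moves step by Δz≈2.1 mm. Every layer's G1 loop is the same polygon, so the solid is a straight extrusion of it from z=0 to z≈10.7. Closing with flat bottom and top caps and triangulating gives 12 facets — a rectangular box, roughly 8.6 × 21.2 mm footprint and 10.7 mm tall.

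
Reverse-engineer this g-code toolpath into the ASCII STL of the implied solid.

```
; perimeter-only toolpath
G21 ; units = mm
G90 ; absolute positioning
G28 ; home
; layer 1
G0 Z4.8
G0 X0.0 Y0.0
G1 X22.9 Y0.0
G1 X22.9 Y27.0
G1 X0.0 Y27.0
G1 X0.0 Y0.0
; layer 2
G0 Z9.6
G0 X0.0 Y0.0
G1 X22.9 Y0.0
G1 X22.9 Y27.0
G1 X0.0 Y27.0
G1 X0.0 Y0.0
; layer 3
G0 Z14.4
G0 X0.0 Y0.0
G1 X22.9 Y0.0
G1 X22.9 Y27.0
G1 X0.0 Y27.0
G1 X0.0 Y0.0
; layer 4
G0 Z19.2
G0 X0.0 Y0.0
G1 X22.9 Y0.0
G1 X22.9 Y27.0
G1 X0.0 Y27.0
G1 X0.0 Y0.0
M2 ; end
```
solid part
  facet normal 0.0000 0.0000 -1.0000
    outer loop
      vertex 22.9 27.0 0.0
      vertex 22.9 0.0 0.0
      vertex 0.0 0.0 0.0
    endloop
  endfacet
  facet normal 0.0000 0.0000 -1.0000
    outer loop
      vertex 0.0 27.0 0.0
      vertex 22.9 27.0 0.0
      vertex 0.0 0.0 0.0
    endloop
  endfacet
  facet normal 0.0000 0.0000 1.0000
    outer loop
      vertex 0.0 0.0 19.2
      vertex 22.9 0.0 19.2
      vertex 22.9 27.0 19.2
    endloop
  endfacet
  facet normal 0.0000 0.0000 1.0000
    outer loop
      vertex 0.0 0.0 19.2
      vertex 22.9 27.0 19.2
      vertex 0.0 27.0 19.2
    endloop
  endfacet
  facet normal 0.0000 -1.0000 0.0000
    outer loop
      vertex 0.0 0.0 0.0
      vertex 22.9 0.0 0.0
      vertex 22.9 0.0 19.2
    endloop
  endfacet
  facet normal 0.0000 -1.0000 0.0000
    outer loop
      vertex 0.0 0.0 0.0
      vertex 22.9 0.0 19.2
      vertex 0.0 0.0 19.2
    endloop
  endfacet
  facet normal 0.0000 1.0000 0.0000
    outer loop
      vertex 22.9 27.0 19.2
      vertex 22.9 27.0 0.0
      vertex 0.0 27.0 0.0
    endloop
  endfacet
  facet normal 0.0000 1.0000 0.0000
    outer loop
      vertex 0.0 27.0 19.2
      vertex 22.9 27.0 19.2
      vertex 0.0 27.0 0.0
    endloop
  endfacet
  facet normal -1.0000 0.0000 0.0000
    outer loop
      vertex 0.0 27.0 19.2
      vertex 0.0 27.0 0.0
      vertex 0.0 0.0 0.0
    endloop
  endfacet
  facet normal -1.0000 0.0000 0.0000
    outer loop
      vertex 0.0 0.0 19.2
      vertex 0.0 27.0 19.2
      vertex 0.0 0.0 0.0
    endloop
  endfacet
  facet normal 1.0000 0.0000 0.0000
    outer loop
      vertex 22.9 0.0 0.0
      vertex 22.9 27.0 0.0
      vertex 22.9 27.0 19.2
    endloop
  endfacet
  facet normal 1.0000 0.0000 0.0000
    outer loop
      vertex 22.9 0.0 0.0
      vertex 22.9 27.0 19.2
      vertex 22.9 0.0 19.2
    endloop
  endfacet
endsolid part

The G0 Z moves step by Δz≈4.8 mm. Every layer's G1 loop is the same polygon, so the solid is a straight extrusion of it from z=0 to z≈19.2. Closing with flat bottom and top caps and triangulating gives 12 facets — a rectangular box, roughly 22.9 × 27 mm footprint and 19.2 mm tall.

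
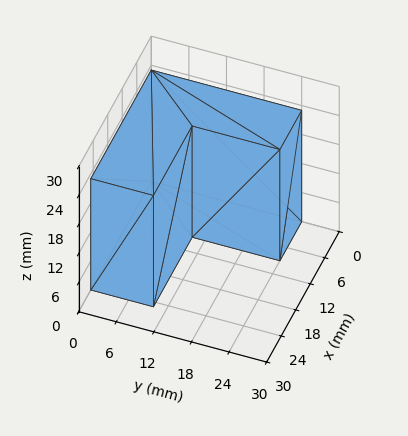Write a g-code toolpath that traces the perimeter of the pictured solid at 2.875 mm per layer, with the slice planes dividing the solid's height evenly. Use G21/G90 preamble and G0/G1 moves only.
Reading the render: the shape is an L-shaped prism: outer 25 × 24 mm, arm thicknesses ≈ 10 mm (horizontal) and 9 mm (vertical), extruded 23 mm in z (dimensions read to the nearest mm from the axis ticks). For the g-code, the solid's height is divided into equal slices at the stated Δz and each level perimeter traced with G1 moves after a G0 lift.

; perimeter-only toolpath
G21 ; units = mm
G90 ; absolute positioning
G28 ; home
; layer 1
G0 Z2.875
G0 X0.000 Y0.000
G1 X25.000 Y0.000
G1 X25.000 Y10.000
G1 X9.000 Y10.000
G1 X9.000 Y24.000
G1 X0.000 Y24.000
G1 X0.000 Y0.000
; layer 2
G0 Z5.750
G0 X0.000 Y0.000
G1 X25.000 Y0.000
G1 X25.000 Y10.000
G1 X9.000 Y10.000
G1 X9.000 Y24.000
G1 X0.000 Y24.000
G1 X0.000 Y0.000
; layer 3
G0 Z8.625
G0 X0.000 Y0.000
G1 X25.000 Y0.000
G1 X25.000 Y10.000
G1 X9.000 Y10.000
G1 X9.000 Y24.000
G1 X0.000 Y24.000
G1 X0.000 Y0.000
; layer 4
G0 Z11.500
G0 X0.000 Y0.000
G1 X25.000 Y0.000
G1 X25.000 Y10.000
G1 X9.000 Y10.000
G1 X9.000 Y24.000
G1 X0.000 Y24.000
G1 X0.000 Y0.000
; layer 5
G0 Z14.375
G0 X0.000 Y0.000
G1 X25.000 Y0.000
G1 X25.000 Y10.000
G1 X9.000 Y10.000
G1 X9.000 Y24.000
G1 X0.000 Y24.000
G1 X0.000 Y0.000
; layer 6
G0 Z17.250
G0 X0.000 Y0.000
G1 X25.000 Y0.000
G1 X25.000 Y10.000
G1 X9.000 Y10.000
G1 X9.000 Y24.000
G1 X0.000 Y24.000
G1 X0.000 Y0.000
; layer 7
G0 Z20.125
G0 X0.000 Y0.000
G1 X25.000 Y0.000
G1 X25.000 Y10.000
G1 X9.000 Y10.000
G1 X9.000 Y24.000
G1 X0.000 Y24.000
G1 X0.000 Y0.000
; layer 8
G0 Z23.000
G0 X0.000 Y0.000
G1 X25.000 Y0.000
G1 X25.000 Y10.000
G1 X9.000 Y10.000
G1 X9.000 Y24.000
G1 X0.000 Y24.000
G1 X0.000 Y0.000
M2 ; end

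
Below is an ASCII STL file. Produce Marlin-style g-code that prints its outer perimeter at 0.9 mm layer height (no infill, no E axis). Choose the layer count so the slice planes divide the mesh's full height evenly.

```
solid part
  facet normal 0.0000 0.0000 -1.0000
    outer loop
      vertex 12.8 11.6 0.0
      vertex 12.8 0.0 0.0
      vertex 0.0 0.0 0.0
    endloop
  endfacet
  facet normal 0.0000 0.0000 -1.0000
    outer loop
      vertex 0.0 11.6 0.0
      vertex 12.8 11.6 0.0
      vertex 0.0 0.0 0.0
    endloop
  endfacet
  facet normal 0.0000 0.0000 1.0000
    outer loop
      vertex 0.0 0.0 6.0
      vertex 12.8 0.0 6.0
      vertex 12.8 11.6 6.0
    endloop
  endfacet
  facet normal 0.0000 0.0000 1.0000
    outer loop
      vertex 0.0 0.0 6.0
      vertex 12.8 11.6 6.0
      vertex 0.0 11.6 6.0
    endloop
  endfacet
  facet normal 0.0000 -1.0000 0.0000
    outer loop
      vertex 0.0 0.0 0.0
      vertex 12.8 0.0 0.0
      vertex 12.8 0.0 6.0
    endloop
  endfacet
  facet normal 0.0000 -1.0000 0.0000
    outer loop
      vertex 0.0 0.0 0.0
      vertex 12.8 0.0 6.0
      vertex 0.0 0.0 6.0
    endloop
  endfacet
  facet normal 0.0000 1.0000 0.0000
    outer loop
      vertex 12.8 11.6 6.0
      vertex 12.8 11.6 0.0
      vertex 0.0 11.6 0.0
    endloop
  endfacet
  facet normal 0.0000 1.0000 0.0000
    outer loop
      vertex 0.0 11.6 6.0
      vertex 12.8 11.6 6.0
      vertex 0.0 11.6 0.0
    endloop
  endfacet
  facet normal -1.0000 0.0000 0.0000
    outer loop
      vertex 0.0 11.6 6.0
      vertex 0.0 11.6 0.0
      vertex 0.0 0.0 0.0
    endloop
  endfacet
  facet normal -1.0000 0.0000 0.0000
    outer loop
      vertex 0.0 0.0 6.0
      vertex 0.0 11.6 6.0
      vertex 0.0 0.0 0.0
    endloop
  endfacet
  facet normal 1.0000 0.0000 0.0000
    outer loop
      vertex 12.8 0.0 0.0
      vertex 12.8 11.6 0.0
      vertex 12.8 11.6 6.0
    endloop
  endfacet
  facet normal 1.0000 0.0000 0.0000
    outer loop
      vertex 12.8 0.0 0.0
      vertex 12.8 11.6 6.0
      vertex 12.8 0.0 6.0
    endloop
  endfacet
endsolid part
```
; perimeter-only toolpath
G21 ; units = mm
G90 ; absolute positioning
G28 ; home
; layer 1
G0 Z0.9
G0 X0.0 Y0.0
G1 X12.8 Y0.0
G1 X12.8 Y11.6
G1 X0.0 Y11.6
G1 X0.0 Y0.0
; layer 2
G0 Z1.7
G0 X0.0 Y0.0
G1 X12.8 Y0.0
G1 X12.8 Y11.6
G1 X0.0 Y11.6
G1 X0.0 Y0.0
; layer 3
G0 Z2.6
G0 X0.0 Y0.0
G1 X12.8 Y0.0
G1 X12.8 Y11.6
G1 X0.0 Y11.6
G1 X0.0 Y0.0
; layer 4
G0 Z3.4
G0 X0.0 Y0.0
G1 X12.8 Y0.0
G1 X12.8 Y11.6
G1 X0.0 Y11.6
G1 X0.0 Y0.0
; layer 5
G0 Z4.3
G0 X0.0 Y0.0
G1 X12.8 Y0.0
G1 X12.8 Y11.6
G1 X0.0 Y11.6
G1 X0.0 Y0.0
; layer 6
G0 Z5.1
G0 X0.0 Y0.0
G1 X12.8 Y0.0
G1 X12.8 Y11.6
G1 X0.0 Y11.6
G1 X0.0 Y0.0
; layer 7
G0 Z6.0
G0 X0.0 Y0.0
G1 X12.8 Y0.0
G1 X12.8 Y11.6
G1 X0.0 Y11.6
G1 X0.0 Y0.0
M2 ; end

The solid is a rectangular box, roughly 12.8 × 11.6 mm footprint and 6 mm tall. Slicing at Δz = 0.9 mm — 7 equal slices spanning the solid's height, so layer i sits at z = i·h/7 — gives 7 non-empty perimeters. Each is a 4-segment closed polygon; G0 lifts to the layer z and rapids to the start vertex, then G1 traces the edges.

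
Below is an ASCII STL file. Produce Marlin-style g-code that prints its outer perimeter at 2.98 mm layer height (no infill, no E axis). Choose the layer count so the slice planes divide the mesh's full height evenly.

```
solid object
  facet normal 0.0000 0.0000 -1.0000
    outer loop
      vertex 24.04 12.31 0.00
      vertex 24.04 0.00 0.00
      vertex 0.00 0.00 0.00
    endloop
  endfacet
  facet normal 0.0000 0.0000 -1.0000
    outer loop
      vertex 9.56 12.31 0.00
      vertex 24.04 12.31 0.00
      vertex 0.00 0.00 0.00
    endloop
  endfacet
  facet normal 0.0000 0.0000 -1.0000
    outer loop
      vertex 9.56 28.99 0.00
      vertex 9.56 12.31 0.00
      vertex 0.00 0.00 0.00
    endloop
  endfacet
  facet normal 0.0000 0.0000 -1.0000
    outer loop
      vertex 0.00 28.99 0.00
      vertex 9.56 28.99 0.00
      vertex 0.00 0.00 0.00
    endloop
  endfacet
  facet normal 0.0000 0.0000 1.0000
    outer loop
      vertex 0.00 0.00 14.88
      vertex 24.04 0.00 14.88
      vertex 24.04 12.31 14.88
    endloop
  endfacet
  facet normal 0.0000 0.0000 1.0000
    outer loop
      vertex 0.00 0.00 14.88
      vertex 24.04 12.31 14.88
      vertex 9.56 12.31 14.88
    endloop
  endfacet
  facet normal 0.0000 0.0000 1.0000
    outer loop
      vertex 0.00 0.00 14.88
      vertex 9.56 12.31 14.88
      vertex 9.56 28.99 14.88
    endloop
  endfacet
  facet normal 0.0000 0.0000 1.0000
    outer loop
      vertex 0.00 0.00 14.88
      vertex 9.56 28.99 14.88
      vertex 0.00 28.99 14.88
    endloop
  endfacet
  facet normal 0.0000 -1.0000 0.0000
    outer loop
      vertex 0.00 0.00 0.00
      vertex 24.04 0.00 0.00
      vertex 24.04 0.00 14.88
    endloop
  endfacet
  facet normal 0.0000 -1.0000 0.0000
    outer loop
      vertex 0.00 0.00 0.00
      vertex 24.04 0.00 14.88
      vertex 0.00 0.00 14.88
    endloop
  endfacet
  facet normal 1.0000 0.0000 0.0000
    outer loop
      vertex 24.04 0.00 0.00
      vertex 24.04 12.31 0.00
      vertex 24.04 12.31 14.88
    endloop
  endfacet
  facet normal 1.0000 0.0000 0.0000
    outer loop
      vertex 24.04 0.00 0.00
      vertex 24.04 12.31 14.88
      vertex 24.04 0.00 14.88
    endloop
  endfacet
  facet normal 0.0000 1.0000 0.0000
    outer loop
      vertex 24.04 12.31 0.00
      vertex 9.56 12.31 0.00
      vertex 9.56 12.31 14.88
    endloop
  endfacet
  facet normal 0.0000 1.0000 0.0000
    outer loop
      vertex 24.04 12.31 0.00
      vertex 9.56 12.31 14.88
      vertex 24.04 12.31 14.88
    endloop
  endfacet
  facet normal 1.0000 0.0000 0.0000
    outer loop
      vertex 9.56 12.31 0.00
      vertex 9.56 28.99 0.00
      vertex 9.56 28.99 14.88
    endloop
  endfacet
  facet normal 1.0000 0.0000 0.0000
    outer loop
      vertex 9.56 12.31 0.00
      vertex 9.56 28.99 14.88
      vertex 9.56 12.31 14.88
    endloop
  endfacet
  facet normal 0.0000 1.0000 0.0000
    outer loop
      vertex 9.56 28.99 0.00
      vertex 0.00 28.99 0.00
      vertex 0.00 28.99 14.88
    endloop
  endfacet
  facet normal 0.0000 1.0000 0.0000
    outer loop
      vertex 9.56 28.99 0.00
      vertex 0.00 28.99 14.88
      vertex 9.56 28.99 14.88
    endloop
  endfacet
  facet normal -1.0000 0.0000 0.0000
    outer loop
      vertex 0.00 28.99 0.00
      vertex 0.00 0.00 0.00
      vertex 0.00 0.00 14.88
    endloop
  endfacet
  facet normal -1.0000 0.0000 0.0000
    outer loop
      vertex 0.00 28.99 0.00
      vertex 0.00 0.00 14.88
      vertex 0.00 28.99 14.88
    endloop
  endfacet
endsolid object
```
; perimeter-only toolpath
G21 ; units = mm
G90 ; absolute positioning
G28 ; home
; layer 1
G0 Z2.98
G0 X0.00 Y0.00
G1 X24.04 Y0.00
G1 X24.04 Y12.31
G1 X9.56 Y12.31
G1 X9.56 Y28.99
G1 X0.00 Y28.99
G1 X0.00 Y0.00
; layer 2
G0 Z5.95
G0 X0.00 Y0.00
G1 X24.04 Y0.00
G1 X24.04 Y12.31
G1 X9.56 Y12.31
G1 X9.56 Y28.99
G1 X0.00 Y28.99
G1 X0.00 Y0.00
; layer 3
G0 Z8.93
G0 X0.00 Y0.00
G1 X24.04 Y0.00
G1 X24.04 Y12.31
G1 X9.56 Y12.31
G1 X9.56 Y28.99
G1 X0.00 Y28.99
G1 X0.00 Y0.00
; layer 4
G0 Z11.90
G0 X0.00 Y0.00
G1 X24.04 Y0.00
G1 X24.04 Y12.31
G1 X9.56 Y12.31
G1 X9.56 Y28.99
G1 X0.00 Y28.99
G1 X0.00 Y0.00
; layer 5
G0 Z14.88
G0 X0.00 Y0.00
G1 X24.04 Y0.00
G1 X24.04 Y12.31
G1 X9.56 Y12.31
G1 X9.56 Y28.99
G1 X0.00 Y28.99
G1 X0.00 Y0.00
M2 ; end

The solid is an L-shaped prism: outer 24 × 29 mm, arm thicknesses ≈ 12.3 mm (horizontal) and 9.56 mm (vertical), extruded 14.9 mm in z. Slicing at Δz = 2.98 mm — 5 equal slices spanning the solid's height, so layer i sits at z = i·h/5 — gives 5 non-empty perimeters. Each is a 6-segment closed polygon; G0 lifts to the layer z and rapids to the start vertex, then G1 traces the edges.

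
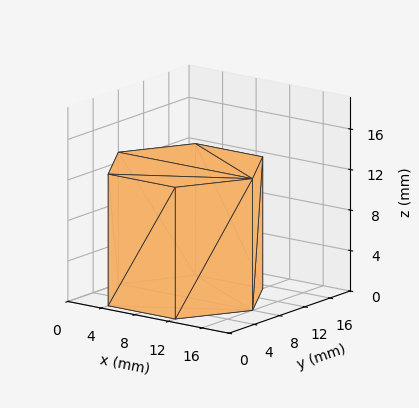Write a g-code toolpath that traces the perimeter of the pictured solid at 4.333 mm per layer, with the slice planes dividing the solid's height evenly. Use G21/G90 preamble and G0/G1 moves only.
Reading the render: the shape is a regular 6-sided prism (a cylinder approximated with 6 flat sides), circumscribed radius ≈ 8 mm, height ≈ 13 mm (dimensions read to the nearest mm from the axis ticks). For the g-code, the solid's height is divided into equal slices at the stated Δz and each level perimeter traced with G1 moves after a G0 lift.

; perimeter-only toolpath
G21 ; units = mm
G90 ; absolute positioning
G28 ; home
; layer 1
G0 Z4.333
G0 X16.000 Y8.000
G1 X12.000 Y14.928
G1 X4.000 Y14.928
G1 X0.000 Y8.000
G1 X4.000 Y1.072
G1 X12.000 Y1.072
G1 X16.000 Y8.000
; layer 2
G0 Z8.667
G0 X16.000 Y8.000
G1 X12.000 Y14.928
G1 X4.000 Y14.928
G1 X0.000 Y8.000
G1 X4.000 Y1.072
G1 X12.000 Y1.072
G1 X16.000 Y8.000
; layer 3
G0 Z13.000
G0 X16.000 Y8.000
G1 X12.000 Y14.928
G1 X4.000 Y14.928
G1 X0.000 Y8.000
G1 X4.000 Y1.072
G1 X12.000 Y1.072
G1 X16.000 Y8.000
M2 ; end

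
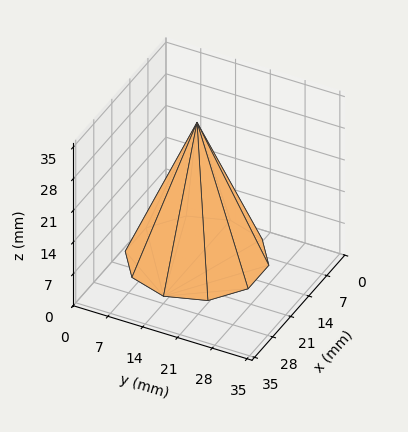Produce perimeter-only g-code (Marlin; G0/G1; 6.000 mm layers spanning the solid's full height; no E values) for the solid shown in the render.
Reading the render: the shape is a regular 10-sided pyramid, base circumscribed radius ≈ 13 mm, apex at z ≈ 30 mm (dimensions read to the nearest mm from the axis ticks). For the g-code, the solid's height is divided into equal slices at the stated Δz and each level perimeter traced with G1 moves after a G0 lift.

; perimeter-only toolpath
G21 ; units = mm
G90 ; absolute positioning
G28 ; home
; layer 1
G0 Z6.000
G0 X23.400 Y13.000
G1 X21.414 Y19.113
G1 X16.214 Y22.891
G1 X9.786 Y22.891
G1 X4.586 Y19.113
G1 X2.600 Y13.000
G1 X4.586 Y6.887
G1 X9.786 Y3.109
G1 X16.214 Y3.109
G1 X21.414 Y6.887
G1 X23.400 Y13.000
; layer 2
G0 Z12.000
G0 X20.800 Y13.000
G1 X19.310 Y17.585
G1 X15.410 Y20.418
G1 X10.590 Y20.418
G1 X6.690 Y17.585
G1 X5.200 Y13.000
G1 X6.690 Y8.415
G1 X10.590 Y5.582
G1 X15.410 Y5.582
G1 X19.310 Y8.415
G1 X20.800 Y13.000
; layer 3
G0 Z18.000
G0 X18.200 Y13.000
G1 X17.207 Y16.056
G1 X14.607 Y17.946
G1 X11.393 Y17.946
G1 X8.793 Y16.056
G1 X7.800 Y13.000
G1 X8.793 Y9.944
G1 X11.393 Y8.054
G1 X14.607 Y8.054
G1 X17.207 Y9.944
G1 X18.200 Y13.000
; layer 4
G0 Z24.000
G0 X15.600 Y13.000
G1 X15.103 Y14.528
G1 X13.803 Y15.473
G1 X12.197 Y15.473
G1 X10.897 Y14.528
G1 X10.400 Y13.000
G1 X10.897 Y11.472
G1 X12.197 Y10.527
G1 X13.803 Y10.527
G1 X15.103 Y11.472
G1 X15.600 Y13.000
M2 ; end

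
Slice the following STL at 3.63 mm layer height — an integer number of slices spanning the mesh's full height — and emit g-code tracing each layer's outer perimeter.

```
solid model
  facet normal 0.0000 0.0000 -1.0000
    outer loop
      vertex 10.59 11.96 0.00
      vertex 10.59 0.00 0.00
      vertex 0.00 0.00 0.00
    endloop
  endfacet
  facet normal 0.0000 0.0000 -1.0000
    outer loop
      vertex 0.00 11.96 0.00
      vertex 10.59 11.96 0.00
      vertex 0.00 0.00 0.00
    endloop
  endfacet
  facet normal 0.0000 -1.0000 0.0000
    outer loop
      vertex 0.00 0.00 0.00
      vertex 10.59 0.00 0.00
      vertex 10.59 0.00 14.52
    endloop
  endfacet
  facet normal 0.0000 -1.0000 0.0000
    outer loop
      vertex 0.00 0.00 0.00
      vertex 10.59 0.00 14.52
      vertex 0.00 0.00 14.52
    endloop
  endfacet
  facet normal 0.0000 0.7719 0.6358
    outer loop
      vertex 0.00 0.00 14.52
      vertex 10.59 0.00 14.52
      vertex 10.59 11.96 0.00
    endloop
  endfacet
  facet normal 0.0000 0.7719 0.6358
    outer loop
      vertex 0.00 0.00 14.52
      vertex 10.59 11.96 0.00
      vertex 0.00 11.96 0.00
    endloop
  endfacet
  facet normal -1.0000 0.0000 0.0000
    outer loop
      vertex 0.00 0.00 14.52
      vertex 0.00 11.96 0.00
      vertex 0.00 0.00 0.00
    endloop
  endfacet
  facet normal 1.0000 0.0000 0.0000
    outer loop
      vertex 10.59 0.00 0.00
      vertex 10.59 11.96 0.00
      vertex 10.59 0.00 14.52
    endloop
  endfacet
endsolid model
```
; perimeter-only toolpath
G21 ; units = mm
G90 ; absolute positioning
G28 ; home
; layer 1
G0 Z3.63
G0 X0.00 Y0.00
G1 X10.59 Y0.00
G1 X10.59 Y8.97
G1 X0.00 Y8.97
G1 X0.00 Y0.00
; layer 2
G0 Z7.26
G0 X0.00 Y0.00
G1 X10.59 Y0.00
G1 X10.59 Y5.98
G1 X0.00 Y5.98
G1 X0.00 Y0.00
; layer 3
G0 Z10.89
G0 X0.00 Y0.00
G1 X10.59 Y0.00
G1 X10.59 Y2.99
G1 X0.00 Y2.99
G1 X0.00 Y0.00
M2 ; end

The solid is a wedge (ramp): 10.6 × 12 mm base, rising to 14.5 mm along the y=0 edge and sloping linearly to z=0 at y=12. Slicing at Δz = 3.63 mm — 4 equal slices spanning the solid's height, so layer i sits at z = i·h/4 — gives 3 non-empty perimeters. Each is a 4-segment closed polygon; G0 lifts to the layer z and rapids to the start vertex, then G1 traces the edges. The cross-section shrinks linearly with z (the slice at the apex is degenerate and omitted).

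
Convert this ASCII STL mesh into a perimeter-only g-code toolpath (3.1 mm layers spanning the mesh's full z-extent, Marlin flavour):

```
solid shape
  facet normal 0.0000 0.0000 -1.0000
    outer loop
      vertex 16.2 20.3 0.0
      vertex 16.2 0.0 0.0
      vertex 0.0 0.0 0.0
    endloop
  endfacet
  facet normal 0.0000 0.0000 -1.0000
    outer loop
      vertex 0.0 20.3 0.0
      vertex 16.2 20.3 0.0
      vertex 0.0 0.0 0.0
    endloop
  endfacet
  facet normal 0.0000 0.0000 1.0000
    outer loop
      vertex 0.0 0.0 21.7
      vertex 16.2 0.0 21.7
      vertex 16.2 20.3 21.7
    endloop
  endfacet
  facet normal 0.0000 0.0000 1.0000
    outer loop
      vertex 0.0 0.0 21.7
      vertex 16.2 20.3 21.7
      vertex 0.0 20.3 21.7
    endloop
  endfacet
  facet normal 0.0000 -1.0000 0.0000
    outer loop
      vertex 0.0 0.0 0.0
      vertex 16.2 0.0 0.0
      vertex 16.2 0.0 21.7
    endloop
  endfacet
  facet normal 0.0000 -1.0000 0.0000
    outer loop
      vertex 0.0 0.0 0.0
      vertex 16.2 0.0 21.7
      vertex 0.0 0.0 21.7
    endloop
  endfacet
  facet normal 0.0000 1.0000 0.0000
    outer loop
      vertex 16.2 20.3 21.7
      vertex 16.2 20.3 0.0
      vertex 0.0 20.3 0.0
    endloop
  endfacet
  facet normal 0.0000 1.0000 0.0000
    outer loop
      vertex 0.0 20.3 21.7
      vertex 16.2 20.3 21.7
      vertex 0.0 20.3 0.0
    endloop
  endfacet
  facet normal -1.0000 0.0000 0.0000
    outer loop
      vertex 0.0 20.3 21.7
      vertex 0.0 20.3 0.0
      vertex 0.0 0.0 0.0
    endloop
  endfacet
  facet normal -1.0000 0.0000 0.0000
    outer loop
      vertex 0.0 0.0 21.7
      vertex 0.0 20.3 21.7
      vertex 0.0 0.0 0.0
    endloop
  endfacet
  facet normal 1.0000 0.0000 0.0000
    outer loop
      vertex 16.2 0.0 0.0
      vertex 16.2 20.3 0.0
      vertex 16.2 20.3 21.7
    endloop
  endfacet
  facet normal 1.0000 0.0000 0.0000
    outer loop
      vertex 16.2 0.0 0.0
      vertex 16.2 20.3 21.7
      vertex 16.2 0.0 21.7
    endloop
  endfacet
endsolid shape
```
; perimeter-only toolpath
G21 ; units = mm
G90 ; absolute positioning
G28 ; home
; layer 1
G0 Z3.1
G0 X0.0 Y0.0
G1 X16.2 Y0.0
G1 X16.2 Y20.3
G1 X0.0 Y20.3
G1 X0.0 Y0.0
; layer 2
G0 Z6.2
G0 X0.0 Y0.0
G1 X16.2 Y0.0
G1 X16.2 Y20.3
G1 X0.0 Y20.3
G1 X0.0 Y0.0
; layer 3
G0 Z9.3
G0 X0.0 Y0.0
G1 X16.2 Y0.0
G1 X16.2 Y20.3
G1 X0.0 Y20.3
G1 X0.0 Y0.0
; layer 4
G0 Z12.4
G0 X0.0 Y0.0
G1 X16.2 Y0.0
G1 X16.2 Y20.3
G1 X0.0 Y20.3
G1 X0.0 Y0.0
; layer 5
G0 Z15.5
G0 X0.0 Y0.0
G1 X16.2 Y0.0
G1 X16.2 Y20.3
G1 X0.0 Y20.3
G1 X0.0 Y0.0
; layer 6
G0 Z18.6
G0 X0.0 Y0.0
G1 X16.2 Y0.0
G1 X16.2 Y20.3
G1 X0.0 Y20.3
G1 X0.0 Y0.0
; layer 7
G0 Z21.7
G0 X0.0 Y0.0
G1 X16.2 Y0.0
G1 X16.2 Y20.3
G1 X0.0 Y20.3
G1 X0.0 Y0.0
M2 ; end

The solid is a rectangular box, roughly 16.2 × 20.3 mm footprint and 21.7 mm tall. Slicing at Δz = 3.1 mm — 7 equal slices spanning the solid's height, so layer i sits at z = i·h/7 — gives 7 non-empty perimeters. Each is a 4-segment closed polygon; G0 lifts to the layer z and rapids to the start vertex, then G1 traces the edges.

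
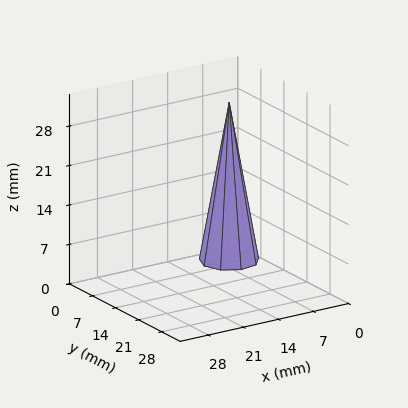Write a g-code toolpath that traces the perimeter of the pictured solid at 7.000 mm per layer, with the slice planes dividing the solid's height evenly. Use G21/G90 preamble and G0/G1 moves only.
Reading the render: the shape is a regular 9-sided pyramid, base circumscribed radius ≈ 5 mm, apex at z ≈ 28 mm (dimensions read to the nearest mm from the axis ticks). For the g-code, the solid's height is divided into equal slices at the stated Δz and each level perimeter traced with G1 moves after a G0 lift.

; perimeter-only toolpath
G21 ; units = mm
G90 ; absolute positioning
G28 ; home
; layer 1
G0 Z7.000
G0 X8.750 Y5.000
G1 X7.873 Y7.411
G1 X5.651 Y8.693
G1 X3.125 Y8.248
G1 X1.476 Y6.282
G1 X1.476 Y3.718
G1 X3.125 Y1.752
G1 X5.651 Y1.307
G1 X7.873 Y2.590
G1 X8.750 Y5.000
; layer 2
G0 Z14.000
G0 X7.500 Y5.000
G1 X6.915 Y6.607
G1 X5.434 Y7.462
G1 X3.750 Y7.165
G1 X2.651 Y5.855
G1 X2.651 Y4.145
G1 X3.750 Y2.835
G1 X5.434 Y2.538
G1 X6.915 Y3.393
G1 X7.500 Y5.000
; layer 3
G0 Z21.000
G0 X6.250 Y5.000
G1 X5.957 Y5.803
G1 X5.217 Y6.231
G1 X4.375 Y6.082
G1 X3.825 Y5.428
G1 X3.825 Y4.572
G1 X4.375 Y3.917
G1 X5.217 Y3.769
G1 X5.957 Y4.197
G1 X6.250 Y5.000
M2 ; end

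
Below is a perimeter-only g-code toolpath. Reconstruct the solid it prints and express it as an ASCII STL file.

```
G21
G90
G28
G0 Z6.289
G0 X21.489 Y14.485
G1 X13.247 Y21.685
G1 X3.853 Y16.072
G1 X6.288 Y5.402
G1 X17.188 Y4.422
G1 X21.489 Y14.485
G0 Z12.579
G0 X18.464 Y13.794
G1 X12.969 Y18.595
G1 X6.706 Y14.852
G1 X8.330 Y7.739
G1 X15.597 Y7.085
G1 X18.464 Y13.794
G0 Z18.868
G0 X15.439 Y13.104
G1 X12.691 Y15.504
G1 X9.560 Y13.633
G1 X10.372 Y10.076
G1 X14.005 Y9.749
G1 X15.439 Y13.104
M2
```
solid part
  facet normal 0.0000 0.0000 -1.0000
    outer loop
      vertex 0.999 17.291 0.000
      vertex 13.525 24.776 0.000
      vertex 24.515 15.176 0.000
    endloop
  endfacet
  facet normal 0.0000 0.0000 -1.0000
    outer loop
      vertex 4.247 3.065 0.000
      vertex 0.999 17.291 0.000
      vertex 24.515 15.176 0.000
    endloop
  endfacet
  facet normal 0.0000 0.0000 -1.0000
    outer loop
      vertex 18.780 1.758 0.000
      vertex 4.247 3.065 0.000
      vertex 24.515 15.176 0.000
    endloop
  endfacet
  facet normal 0.6110 0.6995 0.3707
    outer loop
      vertex 24.515 15.176 0.000
      vertex 13.525 24.776 0.000
      vertex 12.413 12.413 25.157
    endloop
  endfacet
  facet normal -0.4764 0.7972 0.3707
    outer loop
      vertex 13.525 24.776 0.000
      vertex 0.999 17.291 0.000
      vertex 12.413 12.413 25.157
    endloop
  endfacet
  facet normal -0.9054 -0.2067 0.3707
    outer loop
      vertex 0.999 17.291 0.000
      vertex 4.247 3.065 0.000
      vertex 12.413 12.413 25.157
    endloop
  endfacet
  facet normal -0.0832 -0.9250 0.3707
    outer loop
      vertex 4.247 3.065 0.000
      vertex 18.780 1.758 0.000
      vertex 12.413 12.413 25.157
    endloop
  endfacet
  facet normal 0.8540 -0.3650 0.3707
    outer loop
      vertex 18.780 1.758 0.000
      vertex 24.515 15.176 0.000
      vertex 12.413 12.413 25.157
    endloop
  endfacet
endsolid part

The G0 Z moves step by Δz≈6.289 mm. The G1 loops shrink linearly with z, so the solid tapers from its base footprint up to z≈25.2. Closing with a flat bottom cap and the tapered top and triangulating gives 8 facets — a regular 5-sided pyramid, base circumscribed radius ≈ 12.4 mm, apex at z ≈ 25.2 mm.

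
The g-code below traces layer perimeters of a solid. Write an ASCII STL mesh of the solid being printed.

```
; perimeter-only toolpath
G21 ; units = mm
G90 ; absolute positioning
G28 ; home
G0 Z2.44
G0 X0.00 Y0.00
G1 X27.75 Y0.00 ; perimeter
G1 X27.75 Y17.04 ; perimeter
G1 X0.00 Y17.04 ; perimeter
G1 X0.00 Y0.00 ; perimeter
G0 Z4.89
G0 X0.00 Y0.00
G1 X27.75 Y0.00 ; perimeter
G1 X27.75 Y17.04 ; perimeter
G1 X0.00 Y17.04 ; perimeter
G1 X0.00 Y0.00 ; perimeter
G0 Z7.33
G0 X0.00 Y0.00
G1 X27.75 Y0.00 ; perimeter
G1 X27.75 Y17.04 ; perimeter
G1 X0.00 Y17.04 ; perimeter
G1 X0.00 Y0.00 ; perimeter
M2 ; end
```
solid part
  facet normal 0.0000 0.0000 -1.0000
    outer loop
      vertex 27.75 17.04 0.00
      vertex 27.75 0.00 0.00
      vertex 0.00 0.00 0.00
    endloop
  endfacet
  facet normal 0.0000 0.0000 -1.0000
    outer loop
      vertex 0.00 17.04 0.00
      vertex 27.75 17.04 0.00
      vertex 0.00 0.00 0.00
    endloop
  endfacet
  facet normal 0.0000 0.0000 1.0000
    outer loop
      vertex 0.00 0.00 7.33
      vertex 27.75 0.00 7.33
      vertex 27.75 17.04 7.33
    endloop
  endfacet
  facet normal 0.0000 0.0000 1.0000
    outer loop
      vertex 0.00 0.00 7.33
      vertex 27.75 17.04 7.33
      vertex 0.00 17.04 7.33
    endloop
  endfacet
  facet normal 0.0000 -1.0000 0.0000
    outer loop
      vertex 0.00 0.00 0.00
      vertex 27.75 0.00 0.00
      vertex 27.75 0.00 7.33
    endloop
  endfacet
  facet normal 0.0000 -1.0000 0.0000
    outer loop
      vertex 0.00 0.00 0.00
      vertex 27.75 0.00 7.33
      vertex 0.00 0.00 7.33
    endloop
  endfacet
  facet normal 0.0000 1.0000 0.0000
    outer loop
      vertex 27.75 17.04 7.33
      vertex 27.75 17.04 0.00
      vertex 0.00 17.04 0.00
    endloop
  endfacet
  facet normal 0.0000 1.0000 0.0000
    outer loop
      vertex 0.00 17.04 7.33
      vertex 27.75 17.04 7.33
      vertex 0.00 17.04 0.00
    endloop
  endfacet
  facet normal -1.0000 0.0000 0.0000
    outer loop
      vertex 0.00 17.04 7.33
      vertex 0.00 17.04 0.00
      vertex 0.00 0.00 0.00
    endloop
  endfacet
  facet normal -1.0000 0.0000 0.0000
    outer loop
      vertex 0.00 0.00 7.33
      vertex 0.00 17.04 7.33
      vertex 0.00 0.00 0.00
    endloop
  endfacet
  facet normal 1.0000 0.0000 0.0000
    outer loop
      vertex 27.75 0.00 0.00
      vertex 27.75 17.04 0.00
      vertex 27.75 17.04 7.33
    endloop
  endfacet
  facet normal 1.0000 0.0000 0.0000
    outer loop
      vertex 27.75 0.00 0.00
      vertex 27.75 17.04 7.33
      vertex 27.75 0.00 7.33
    endloop
  endfacet
endsolid part

The G0 Z moves step by Δz≈2.44 mm. Every layer's G1 loop is the same polygon, so the solid is a straight extrusion of it from z=0 to z≈7.33. Closing with flat bottom and top caps and triangulating gives 12 facets — a rectangular box, roughly 27.8 × 17 mm footprint and 7.33 mm tall.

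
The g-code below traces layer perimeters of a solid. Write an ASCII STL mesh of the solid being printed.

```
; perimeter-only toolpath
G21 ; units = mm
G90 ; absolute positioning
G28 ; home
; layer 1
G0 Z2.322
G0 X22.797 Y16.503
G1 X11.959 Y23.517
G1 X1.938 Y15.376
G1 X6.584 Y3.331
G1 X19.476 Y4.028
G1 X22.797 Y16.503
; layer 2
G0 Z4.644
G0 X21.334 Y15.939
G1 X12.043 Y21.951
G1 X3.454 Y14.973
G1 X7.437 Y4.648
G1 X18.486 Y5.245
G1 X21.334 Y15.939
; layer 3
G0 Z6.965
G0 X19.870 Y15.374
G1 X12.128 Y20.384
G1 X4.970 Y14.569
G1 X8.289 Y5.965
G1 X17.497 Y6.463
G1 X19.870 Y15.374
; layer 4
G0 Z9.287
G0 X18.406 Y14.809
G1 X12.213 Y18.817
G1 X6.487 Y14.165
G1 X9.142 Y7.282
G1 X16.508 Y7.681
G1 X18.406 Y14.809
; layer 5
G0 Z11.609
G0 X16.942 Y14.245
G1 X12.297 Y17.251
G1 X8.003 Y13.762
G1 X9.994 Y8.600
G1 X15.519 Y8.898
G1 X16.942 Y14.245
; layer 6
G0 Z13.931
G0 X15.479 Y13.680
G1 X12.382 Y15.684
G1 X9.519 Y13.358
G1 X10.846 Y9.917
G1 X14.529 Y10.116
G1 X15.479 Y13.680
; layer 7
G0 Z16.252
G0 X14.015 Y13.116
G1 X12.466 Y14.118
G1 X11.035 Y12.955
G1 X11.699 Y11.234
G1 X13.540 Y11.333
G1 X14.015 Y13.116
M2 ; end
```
solid part
  facet normal 0.0000 0.0000 -1.0000
    outer loop
      vertex 0.422 15.780 0.000
      vertex 11.874 25.084 0.000
      vertex 24.261 17.068 0.000
    endloop
  endfacet
  facet normal 0.0000 0.0000 -1.0000
    outer loop
      vertex 5.732 2.014 0.000
      vertex 0.422 15.780 0.000
      vertex 24.261 17.068 0.000
    endloop
  endfacet
  facet normal 0.0000 0.0000 -1.0000
    outer loop
      vertex 20.465 2.810 0.000
      vertex 5.732 2.014 0.000
      vertex 24.261 17.068 0.000
    endloop
  endfacet
  facet normal 0.4767 0.7366 0.4797
    outer loop
      vertex 24.261 17.068 0.000
      vertex 11.874 25.084 0.000
      vertex 12.551 12.551 18.574
    endloop
  endfacet
  facet normal -0.5533 0.6810 0.4797
    outer loop
      vertex 11.874 25.084 0.000
      vertex 0.422 15.780 0.000
      vertex 12.551 12.551 18.574
    endloop
  endfacet
  facet normal -0.8186 -0.3158 0.4797
    outer loop
      vertex 0.422 15.780 0.000
      vertex 5.732 2.014 0.000
      vertex 12.551 12.551 18.574
    endloop
  endfacet
  facet normal 0.0473 -0.8762 0.4797
    outer loop
      vertex 5.732 2.014 0.000
      vertex 20.465 2.810 0.000
      vertex 12.551 12.551 18.574
    endloop
  endfacet
  facet normal 0.8479 -0.2257 0.4797
    outer loop
      vertex 20.465 2.810 0.000
      vertex 24.261 17.068 0.000
      vertex 12.551 12.551 18.574
    endloop
  endfacet
endsolid part

The G0 Z moves step by Δz≈2.322 mm. The G1 loops shrink linearly with z, so the solid tapers from its base footprint up to z≈18.6. Closing with a flat bottom cap and the tapered top and triangulating gives 8 facets — a regular 5-sided pyramid, base circumscribed radius ≈ 12.6 mm, apex at z ≈ 18.6 mm.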